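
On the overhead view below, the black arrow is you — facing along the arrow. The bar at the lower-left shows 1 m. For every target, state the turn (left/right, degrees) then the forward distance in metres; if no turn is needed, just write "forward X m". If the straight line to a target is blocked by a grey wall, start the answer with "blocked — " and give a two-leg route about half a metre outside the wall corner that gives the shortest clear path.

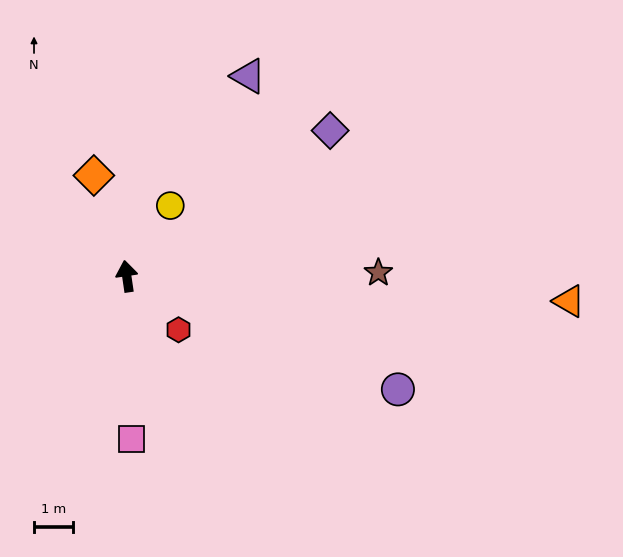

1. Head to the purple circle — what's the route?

turn right 121°, forward 7.5 m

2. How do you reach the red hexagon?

turn right 144°, forward 1.9 m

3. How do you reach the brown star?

turn right 98°, forward 6.4 m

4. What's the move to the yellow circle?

turn right 40°, forward 2.1 m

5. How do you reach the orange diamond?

turn left 10°, forward 2.7 m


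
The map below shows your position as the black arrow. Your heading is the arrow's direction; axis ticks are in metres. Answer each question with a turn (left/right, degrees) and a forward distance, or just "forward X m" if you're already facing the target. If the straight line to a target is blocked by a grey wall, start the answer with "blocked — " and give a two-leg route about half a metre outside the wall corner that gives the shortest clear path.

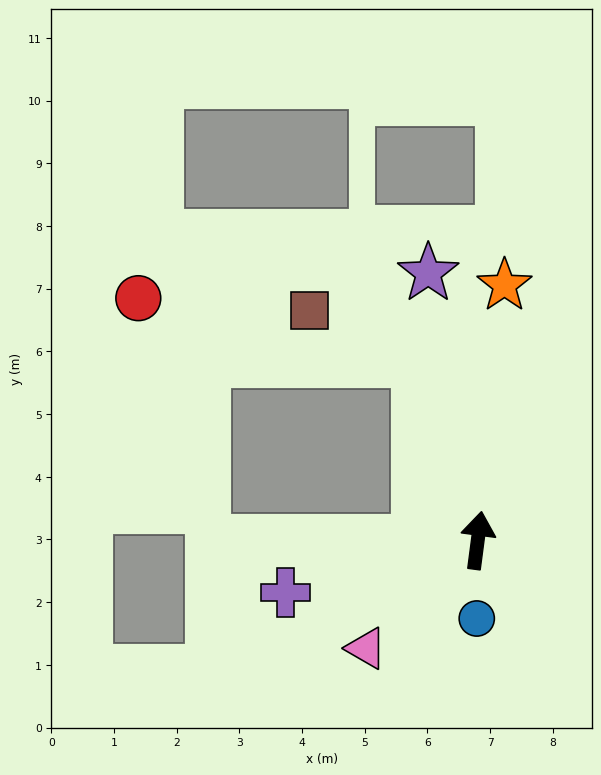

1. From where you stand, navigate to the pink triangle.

turn left 142°, forward 2.5 m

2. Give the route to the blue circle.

turn right 173°, forward 1.2 m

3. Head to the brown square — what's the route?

blocked — turn left 26°, forward 3.0 m, then turn left 47°, forward 1.9 m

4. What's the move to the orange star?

forward 4.1 m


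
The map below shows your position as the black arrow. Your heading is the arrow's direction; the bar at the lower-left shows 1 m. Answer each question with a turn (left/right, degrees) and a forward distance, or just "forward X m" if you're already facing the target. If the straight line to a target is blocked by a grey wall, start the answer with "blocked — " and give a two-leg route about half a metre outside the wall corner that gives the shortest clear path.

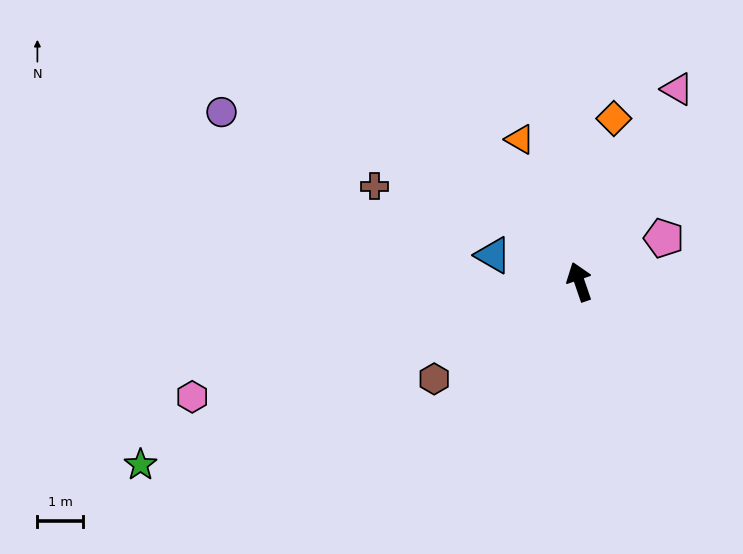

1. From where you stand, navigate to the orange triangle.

turn left 4°, forward 3.4 m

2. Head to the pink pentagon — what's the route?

turn right 82°, forward 2.1 m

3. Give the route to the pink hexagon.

turn left 88°, forward 8.9 m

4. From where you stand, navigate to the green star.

turn left 94°, forward 10.5 m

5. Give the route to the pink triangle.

turn right 46°, forward 4.8 m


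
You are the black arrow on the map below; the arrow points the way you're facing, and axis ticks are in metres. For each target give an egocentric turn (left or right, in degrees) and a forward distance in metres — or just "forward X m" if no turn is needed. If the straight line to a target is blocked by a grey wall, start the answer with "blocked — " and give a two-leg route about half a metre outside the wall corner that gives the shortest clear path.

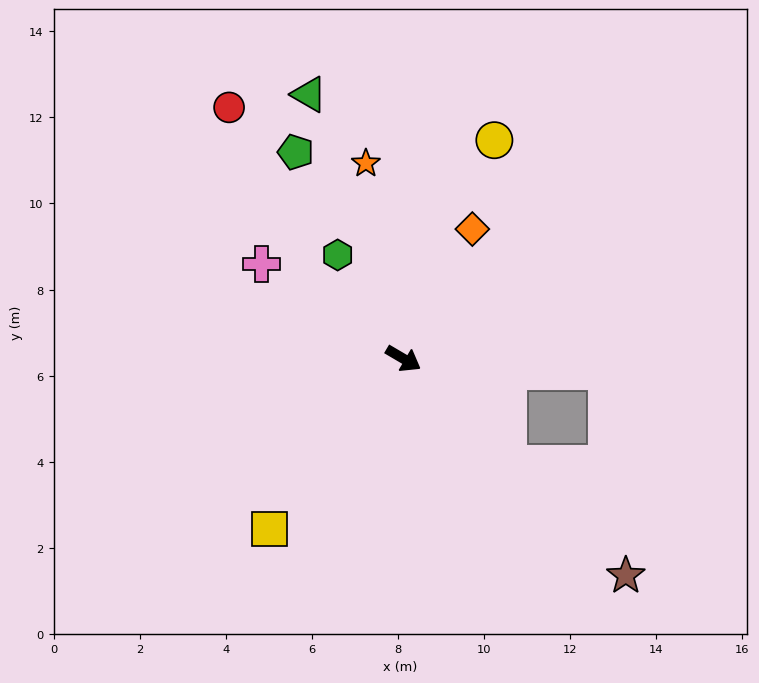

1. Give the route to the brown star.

turn right 14°, forward 7.2 m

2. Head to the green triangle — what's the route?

turn left 140°, forward 6.5 m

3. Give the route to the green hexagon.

turn left 153°, forward 2.9 m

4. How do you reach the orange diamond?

turn left 92°, forward 3.4 m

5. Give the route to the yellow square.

turn right 98°, forward 5.0 m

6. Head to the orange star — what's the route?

turn left 131°, forward 4.6 m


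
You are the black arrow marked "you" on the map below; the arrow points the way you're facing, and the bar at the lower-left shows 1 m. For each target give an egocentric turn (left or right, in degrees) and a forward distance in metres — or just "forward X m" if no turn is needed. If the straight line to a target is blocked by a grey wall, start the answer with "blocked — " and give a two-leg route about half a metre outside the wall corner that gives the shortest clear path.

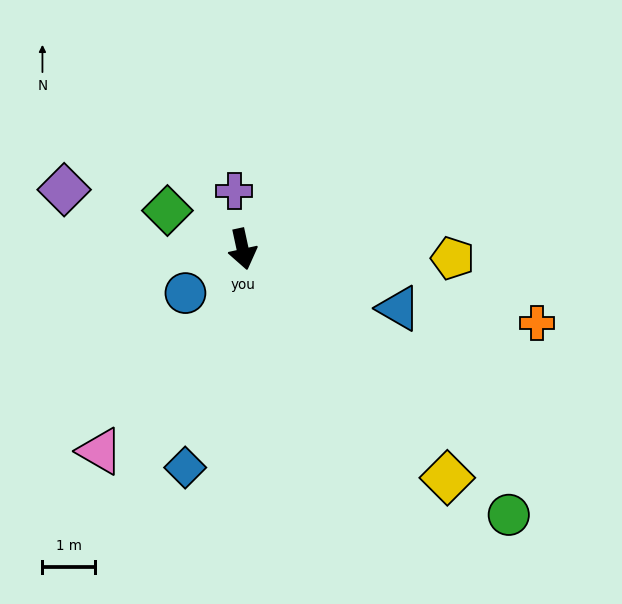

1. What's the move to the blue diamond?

turn right 27°, forward 4.3 m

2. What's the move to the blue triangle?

turn left 57°, forward 3.2 m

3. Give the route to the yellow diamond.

turn left 30°, forward 5.8 m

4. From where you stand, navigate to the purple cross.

turn left 176°, forward 1.1 m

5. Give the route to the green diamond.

turn right 129°, forward 1.6 m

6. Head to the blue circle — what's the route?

turn right 65°, forward 1.4 m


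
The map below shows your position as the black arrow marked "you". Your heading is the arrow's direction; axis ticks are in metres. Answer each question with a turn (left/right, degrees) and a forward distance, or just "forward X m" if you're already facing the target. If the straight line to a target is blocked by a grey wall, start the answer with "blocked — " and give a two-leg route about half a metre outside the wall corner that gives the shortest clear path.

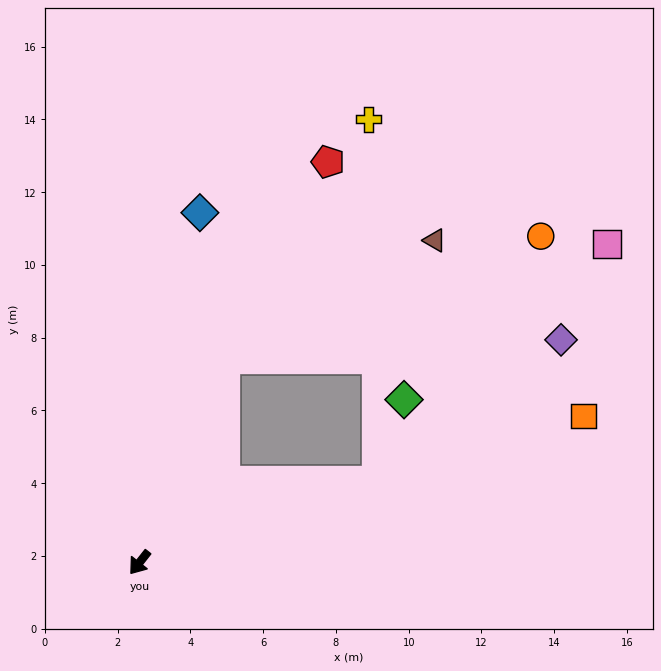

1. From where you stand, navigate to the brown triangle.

blocked — turn right 164°, forward 6.1 m, then turn right 38°, forward 6.6 m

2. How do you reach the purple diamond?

blocked — turn left 147°, forward 6.9 m, then turn left 19°, forward 6.4 m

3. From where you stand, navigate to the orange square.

turn left 146°, forward 12.9 m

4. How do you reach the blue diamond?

turn right 152°, forward 9.8 m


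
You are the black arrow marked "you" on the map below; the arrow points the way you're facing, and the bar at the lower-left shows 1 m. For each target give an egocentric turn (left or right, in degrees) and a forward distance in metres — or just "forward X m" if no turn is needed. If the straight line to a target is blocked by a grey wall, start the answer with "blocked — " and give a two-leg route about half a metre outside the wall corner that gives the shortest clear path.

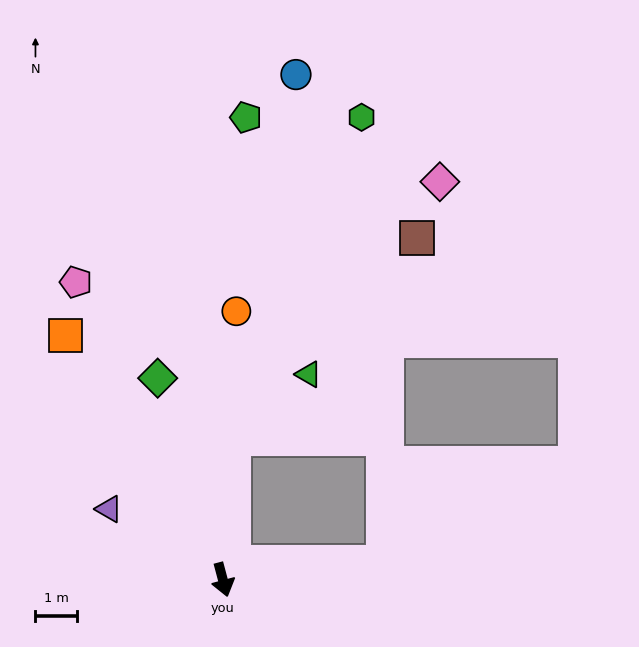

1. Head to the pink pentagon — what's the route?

turn right 169°, forward 7.9 m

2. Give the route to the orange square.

turn right 162°, forward 6.9 m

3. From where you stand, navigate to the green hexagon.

blocked — turn left 161°, forward 3.4 m, then turn right 18°, forward 8.2 m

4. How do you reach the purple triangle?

turn right 137°, forward 3.2 m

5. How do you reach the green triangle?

blocked — turn left 161°, forward 3.4 m, then turn right 45°, forward 2.4 m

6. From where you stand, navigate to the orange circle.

turn left 162°, forward 6.4 m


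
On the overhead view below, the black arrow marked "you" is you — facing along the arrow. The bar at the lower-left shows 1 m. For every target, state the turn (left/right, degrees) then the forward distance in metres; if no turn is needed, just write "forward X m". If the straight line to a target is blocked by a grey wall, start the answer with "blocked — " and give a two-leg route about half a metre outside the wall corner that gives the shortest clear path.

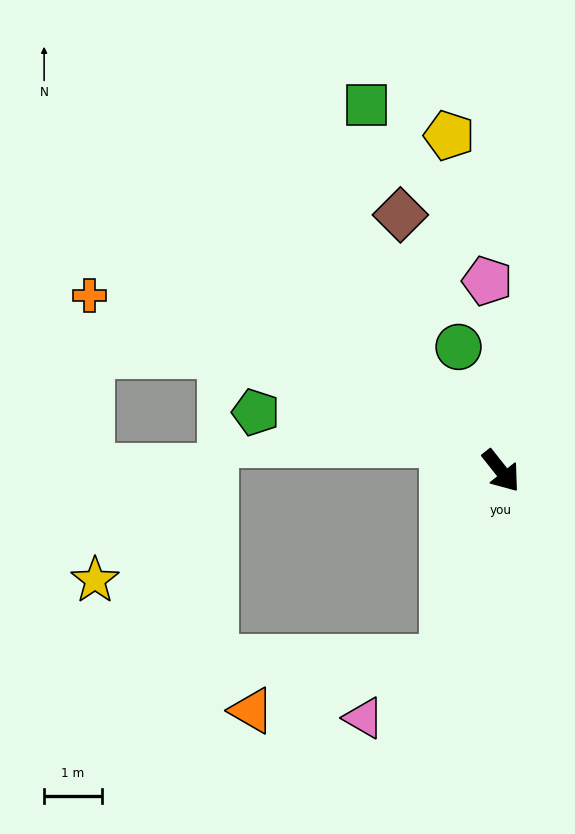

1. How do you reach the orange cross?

turn right 151°, forward 7.8 m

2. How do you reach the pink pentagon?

turn left 146°, forward 3.3 m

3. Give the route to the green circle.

turn left 161°, forward 2.3 m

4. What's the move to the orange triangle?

blocked — turn right 55°, forward 3.4 m, then turn right 58°, forward 3.5 m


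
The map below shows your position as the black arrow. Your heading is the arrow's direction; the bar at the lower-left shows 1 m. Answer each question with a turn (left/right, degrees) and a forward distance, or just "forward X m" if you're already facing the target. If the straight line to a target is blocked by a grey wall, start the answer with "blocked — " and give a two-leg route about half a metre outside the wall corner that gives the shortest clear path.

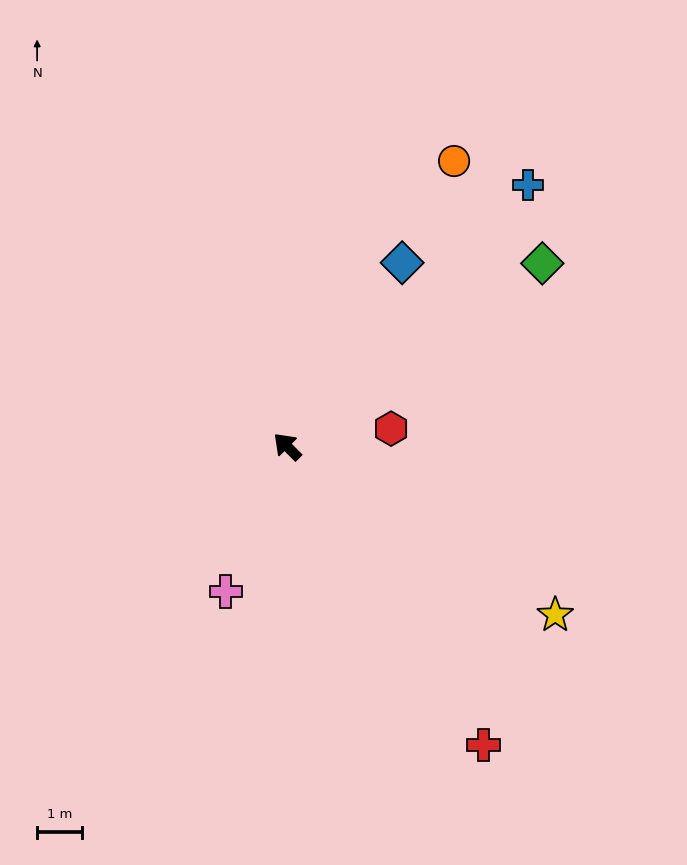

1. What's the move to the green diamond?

turn right 99°, forward 7.1 m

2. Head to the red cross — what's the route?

turn left 168°, forward 8.0 m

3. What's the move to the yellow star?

turn right 167°, forward 7.1 m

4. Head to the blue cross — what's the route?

turn right 88°, forward 8.0 m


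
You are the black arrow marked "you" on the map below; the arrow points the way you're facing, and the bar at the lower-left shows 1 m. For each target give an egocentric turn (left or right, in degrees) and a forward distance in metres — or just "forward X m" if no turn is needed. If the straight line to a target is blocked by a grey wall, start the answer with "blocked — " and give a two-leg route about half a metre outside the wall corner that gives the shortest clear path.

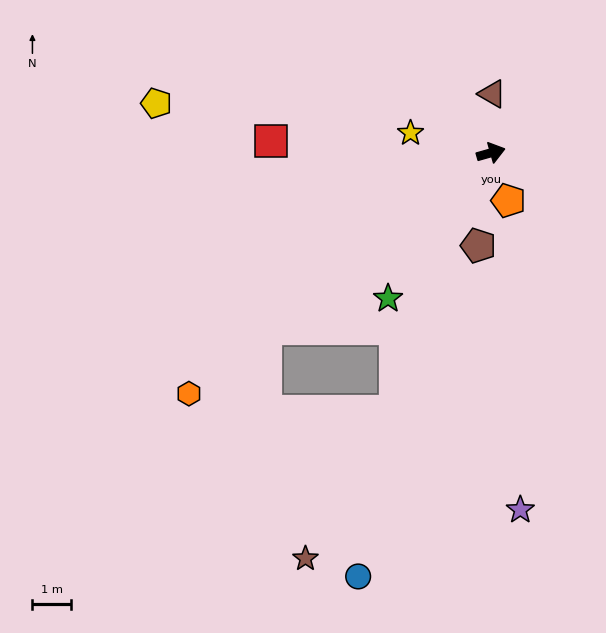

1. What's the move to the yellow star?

turn left 150°, forward 2.1 m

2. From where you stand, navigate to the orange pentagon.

turn right 86°, forward 1.3 m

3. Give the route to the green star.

turn right 141°, forward 4.6 m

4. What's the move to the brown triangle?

turn left 73°, forward 1.5 m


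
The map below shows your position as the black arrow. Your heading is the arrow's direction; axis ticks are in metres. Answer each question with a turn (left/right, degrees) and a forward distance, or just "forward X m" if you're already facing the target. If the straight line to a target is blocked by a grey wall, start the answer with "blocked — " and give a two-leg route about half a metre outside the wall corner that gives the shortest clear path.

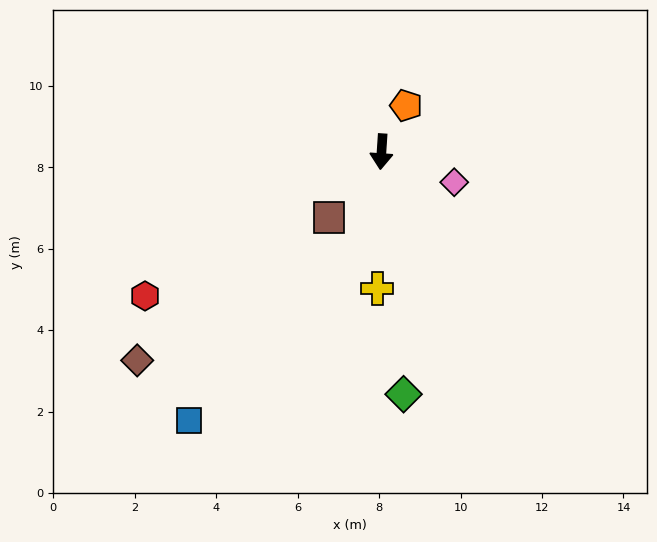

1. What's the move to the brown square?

turn right 35°, forward 2.1 m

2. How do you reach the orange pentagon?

turn left 156°, forward 1.3 m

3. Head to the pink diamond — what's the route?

turn left 71°, forward 1.9 m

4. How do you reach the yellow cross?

forward 3.4 m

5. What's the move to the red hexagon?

turn right 55°, forward 6.8 m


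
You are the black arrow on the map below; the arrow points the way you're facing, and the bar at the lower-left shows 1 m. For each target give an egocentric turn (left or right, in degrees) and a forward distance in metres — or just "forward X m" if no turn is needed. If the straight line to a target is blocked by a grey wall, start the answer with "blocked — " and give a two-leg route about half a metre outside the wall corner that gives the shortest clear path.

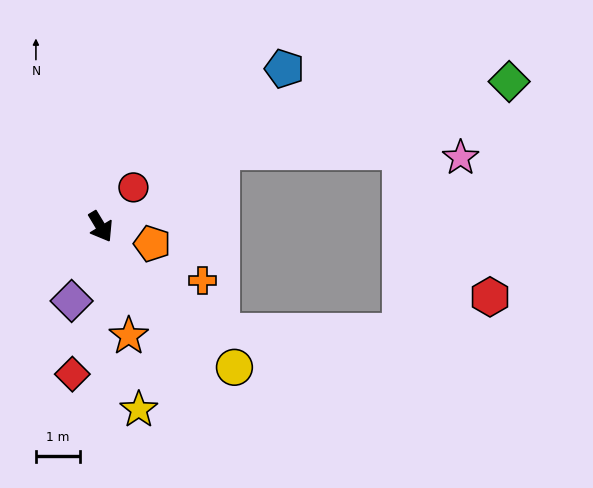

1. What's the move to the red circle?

turn left 109°, forward 1.2 m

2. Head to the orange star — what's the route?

turn right 17°, forward 2.6 m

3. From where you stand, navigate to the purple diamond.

turn right 52°, forward 1.8 m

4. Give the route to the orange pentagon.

turn left 41°, forward 1.2 m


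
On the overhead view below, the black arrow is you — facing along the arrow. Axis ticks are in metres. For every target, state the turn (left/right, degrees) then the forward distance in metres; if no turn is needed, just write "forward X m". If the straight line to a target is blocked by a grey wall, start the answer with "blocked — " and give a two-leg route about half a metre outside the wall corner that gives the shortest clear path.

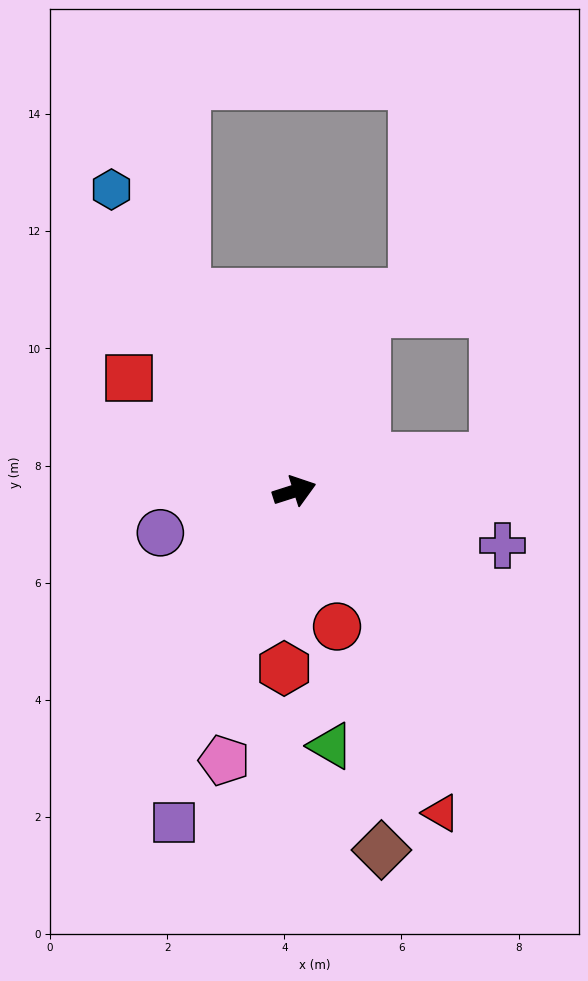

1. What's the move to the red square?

turn left 128°, forward 3.4 m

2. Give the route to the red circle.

turn right 90°, forward 2.4 m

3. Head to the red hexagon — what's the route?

turn right 111°, forward 3.0 m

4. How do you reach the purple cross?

turn right 33°, forward 3.7 m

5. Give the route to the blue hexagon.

turn left 104°, forward 6.0 m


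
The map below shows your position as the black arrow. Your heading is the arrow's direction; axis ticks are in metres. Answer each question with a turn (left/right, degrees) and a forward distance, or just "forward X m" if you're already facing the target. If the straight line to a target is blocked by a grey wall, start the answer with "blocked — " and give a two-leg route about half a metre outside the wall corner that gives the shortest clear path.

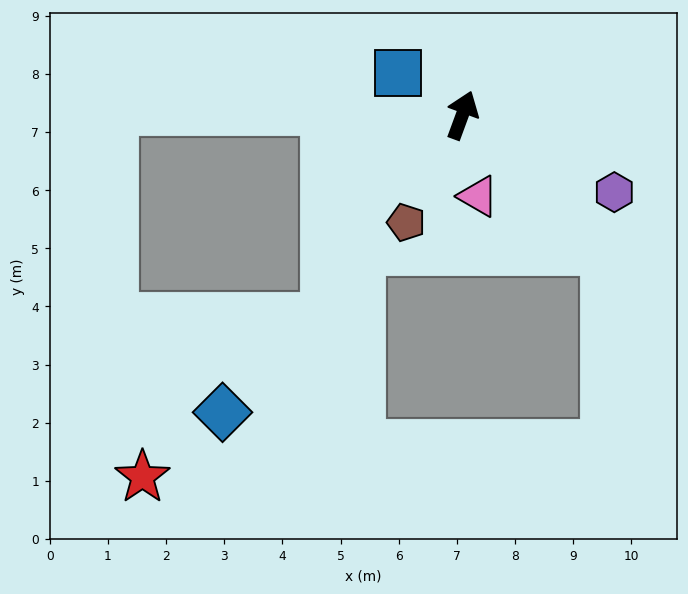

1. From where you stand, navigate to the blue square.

turn left 77°, forward 1.3 m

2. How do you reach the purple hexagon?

turn right 97°, forward 2.9 m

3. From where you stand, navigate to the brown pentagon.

turn left 173°, forward 2.1 m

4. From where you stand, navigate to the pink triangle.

turn right 149°, forward 1.4 m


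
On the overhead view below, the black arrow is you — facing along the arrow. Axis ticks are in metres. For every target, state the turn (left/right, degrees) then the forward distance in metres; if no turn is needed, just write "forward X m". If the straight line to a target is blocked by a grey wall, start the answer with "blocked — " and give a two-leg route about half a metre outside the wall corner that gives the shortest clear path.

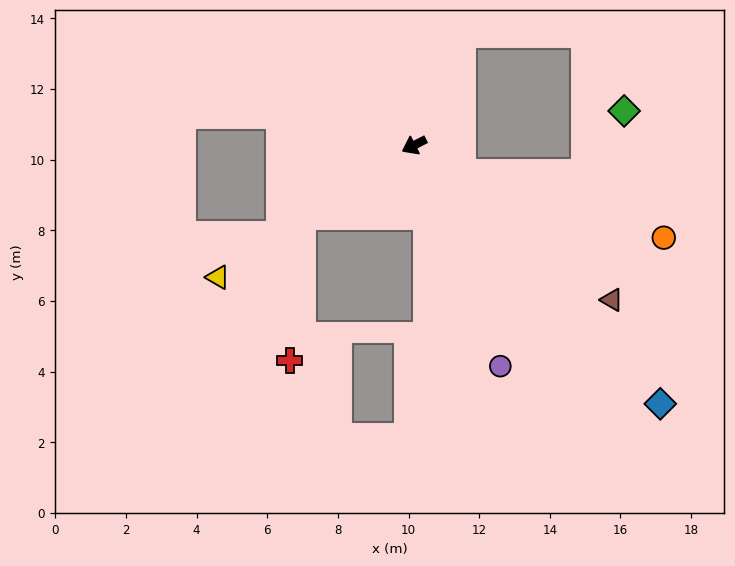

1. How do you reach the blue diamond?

turn left 107°, forward 10.1 m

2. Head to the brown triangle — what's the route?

turn left 115°, forward 7.1 m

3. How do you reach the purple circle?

turn left 84°, forward 6.7 m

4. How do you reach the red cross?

blocked — turn left 5°, forward 3.8 m, then turn left 53°, forward 4.1 m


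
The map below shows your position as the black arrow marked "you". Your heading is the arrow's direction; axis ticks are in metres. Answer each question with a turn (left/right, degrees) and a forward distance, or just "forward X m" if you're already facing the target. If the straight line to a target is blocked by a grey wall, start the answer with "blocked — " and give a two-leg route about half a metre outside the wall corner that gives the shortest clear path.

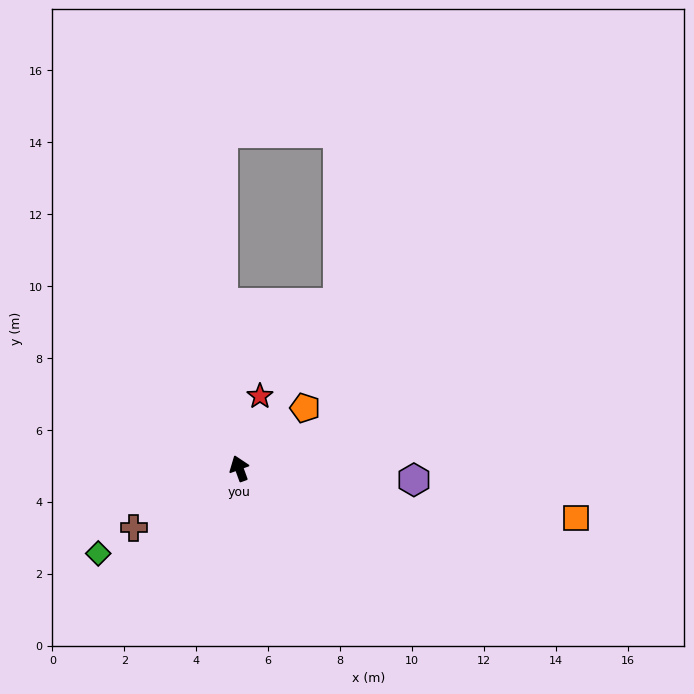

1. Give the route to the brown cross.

turn left 99°, forward 3.4 m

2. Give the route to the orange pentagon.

turn right 67°, forward 2.5 m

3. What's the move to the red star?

turn right 36°, forward 2.1 m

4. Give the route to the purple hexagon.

turn right 114°, forward 4.9 m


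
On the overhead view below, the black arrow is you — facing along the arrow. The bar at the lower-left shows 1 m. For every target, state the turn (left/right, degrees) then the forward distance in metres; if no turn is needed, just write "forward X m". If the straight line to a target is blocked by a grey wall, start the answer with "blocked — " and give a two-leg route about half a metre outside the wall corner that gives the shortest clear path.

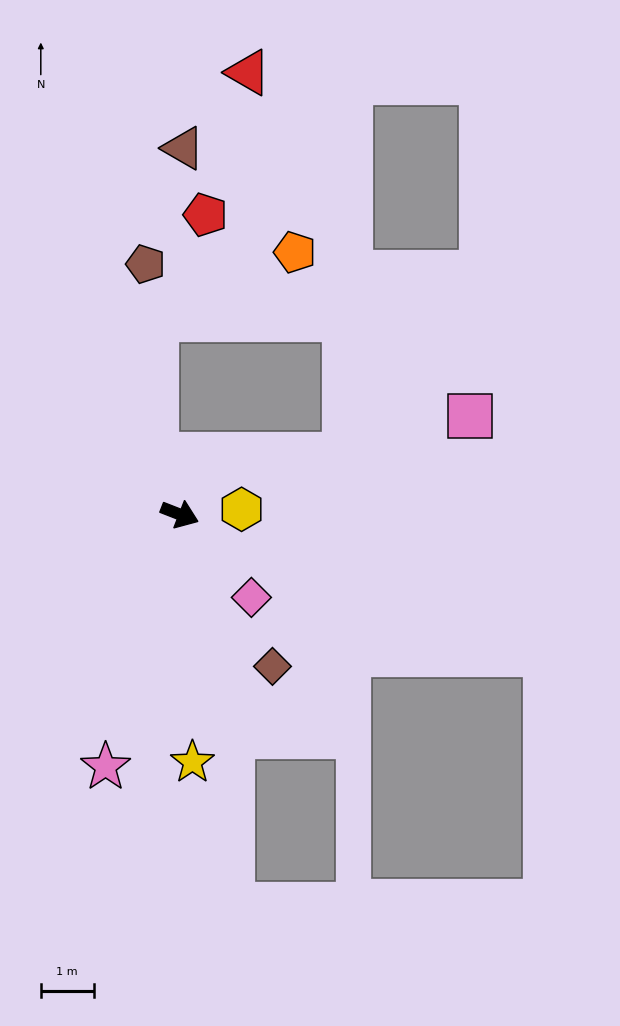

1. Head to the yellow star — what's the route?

turn right 66°, forward 4.7 m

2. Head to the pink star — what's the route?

turn right 85°, forward 5.0 m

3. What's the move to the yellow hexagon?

turn left 26°, forward 1.2 m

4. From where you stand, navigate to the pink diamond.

turn right 28°, forward 2.1 m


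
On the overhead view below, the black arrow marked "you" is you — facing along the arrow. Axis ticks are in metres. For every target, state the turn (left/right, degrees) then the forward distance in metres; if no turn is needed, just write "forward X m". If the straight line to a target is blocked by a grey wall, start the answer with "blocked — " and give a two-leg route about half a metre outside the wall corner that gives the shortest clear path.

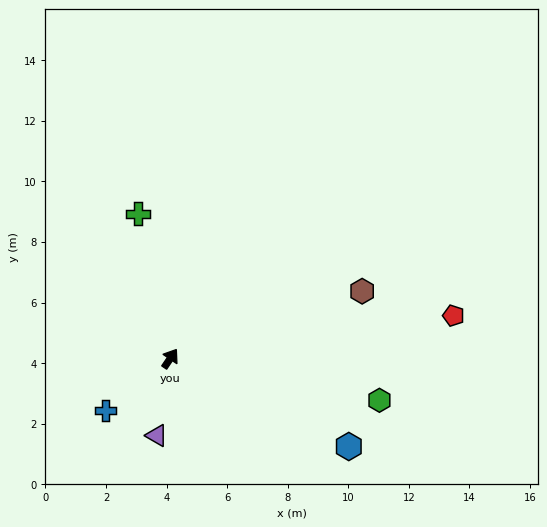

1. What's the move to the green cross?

turn left 47°, forward 4.9 m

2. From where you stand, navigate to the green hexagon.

turn right 67°, forward 7.0 m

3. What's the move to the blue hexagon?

turn right 82°, forward 6.6 m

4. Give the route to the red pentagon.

turn right 47°, forward 9.5 m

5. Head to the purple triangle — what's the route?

turn right 156°, forward 2.6 m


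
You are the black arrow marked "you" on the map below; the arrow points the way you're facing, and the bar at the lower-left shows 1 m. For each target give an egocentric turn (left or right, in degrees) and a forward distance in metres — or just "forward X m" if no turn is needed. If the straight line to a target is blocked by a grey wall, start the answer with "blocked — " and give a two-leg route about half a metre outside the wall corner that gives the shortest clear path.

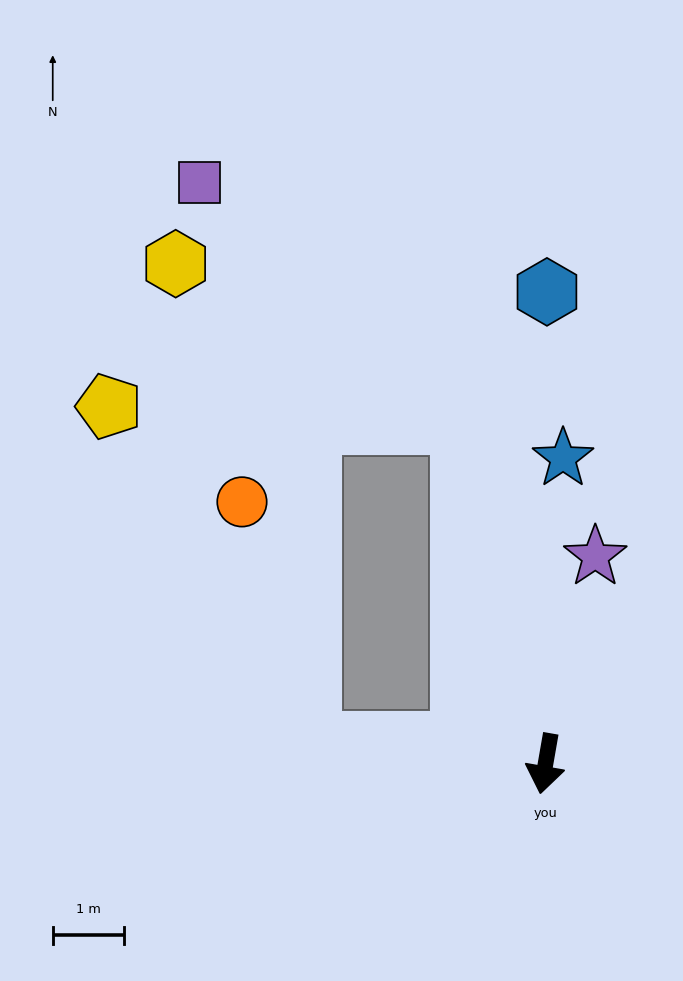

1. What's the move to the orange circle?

blocked — turn right 85°, forward 3.3 m, then turn right 69°, forward 3.5 m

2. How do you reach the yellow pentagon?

blocked — turn right 85°, forward 3.3 m, then turn right 54°, forward 5.5 m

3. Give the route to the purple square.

blocked — turn right 156°, forward 4.9 m, then turn left 33°, forward 5.0 m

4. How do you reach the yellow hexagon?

blocked — turn right 156°, forward 4.9 m, then turn left 47°, forward 4.6 m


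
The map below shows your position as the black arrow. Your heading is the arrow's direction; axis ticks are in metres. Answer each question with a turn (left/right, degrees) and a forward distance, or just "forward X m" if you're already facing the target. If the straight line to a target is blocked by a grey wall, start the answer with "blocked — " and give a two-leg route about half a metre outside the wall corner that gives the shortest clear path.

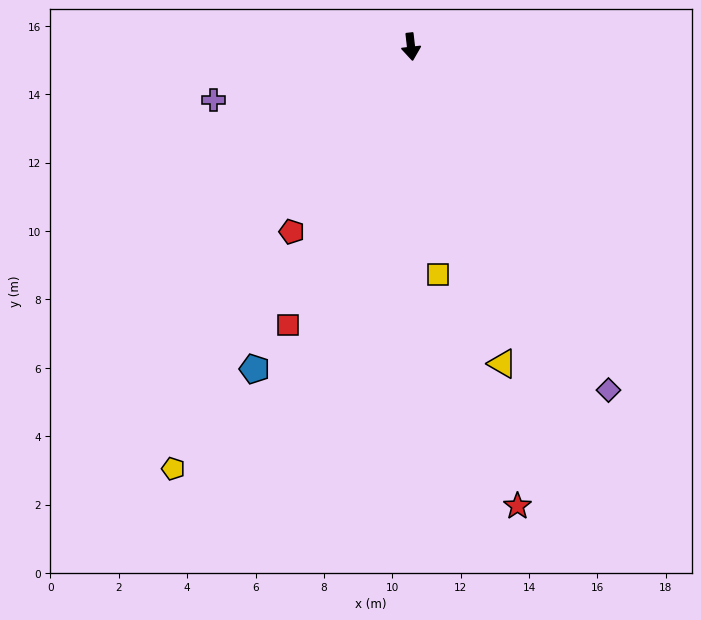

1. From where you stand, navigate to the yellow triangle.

turn left 10°, forward 9.6 m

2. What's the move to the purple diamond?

turn left 23°, forward 11.6 m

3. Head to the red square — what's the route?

turn right 30°, forward 8.9 m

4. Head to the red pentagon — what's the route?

turn right 39°, forward 6.4 m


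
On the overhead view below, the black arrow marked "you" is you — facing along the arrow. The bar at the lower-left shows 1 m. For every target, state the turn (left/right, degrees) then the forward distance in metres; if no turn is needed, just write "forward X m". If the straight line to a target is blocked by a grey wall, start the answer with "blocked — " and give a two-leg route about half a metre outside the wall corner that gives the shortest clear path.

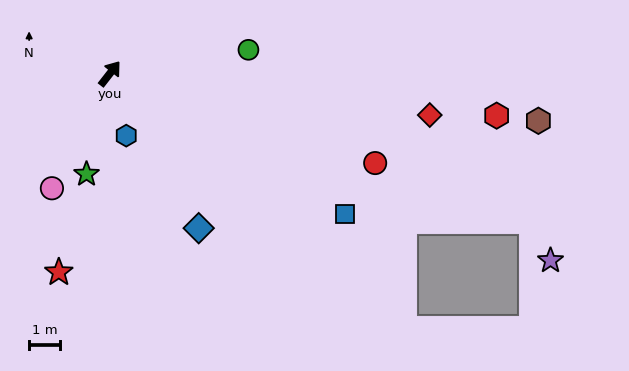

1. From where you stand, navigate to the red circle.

turn right 71°, forward 9.1 m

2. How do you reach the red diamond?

turn right 59°, forward 10.5 m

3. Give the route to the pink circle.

turn right 169°, forward 4.2 m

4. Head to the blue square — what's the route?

turn right 83°, forward 8.9 m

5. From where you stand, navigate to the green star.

turn right 155°, forward 3.3 m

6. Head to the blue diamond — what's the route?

turn right 112°, forward 5.8 m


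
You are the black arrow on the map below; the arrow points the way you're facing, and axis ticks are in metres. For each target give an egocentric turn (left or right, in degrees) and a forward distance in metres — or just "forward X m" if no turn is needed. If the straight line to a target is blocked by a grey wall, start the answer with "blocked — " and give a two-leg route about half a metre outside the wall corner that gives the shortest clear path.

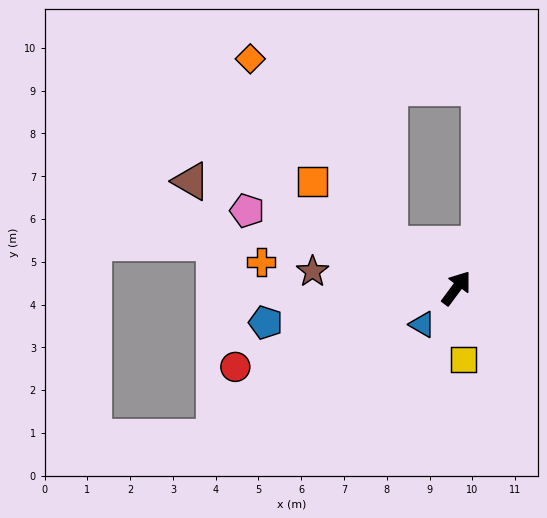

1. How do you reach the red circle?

turn left 146°, forward 5.5 m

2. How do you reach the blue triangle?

turn left 173°, forward 1.2 m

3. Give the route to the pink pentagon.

turn left 106°, forward 5.2 m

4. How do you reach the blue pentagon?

turn left 137°, forward 4.5 m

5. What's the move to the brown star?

turn left 120°, forward 3.4 m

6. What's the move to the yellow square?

turn right 138°, forward 1.7 m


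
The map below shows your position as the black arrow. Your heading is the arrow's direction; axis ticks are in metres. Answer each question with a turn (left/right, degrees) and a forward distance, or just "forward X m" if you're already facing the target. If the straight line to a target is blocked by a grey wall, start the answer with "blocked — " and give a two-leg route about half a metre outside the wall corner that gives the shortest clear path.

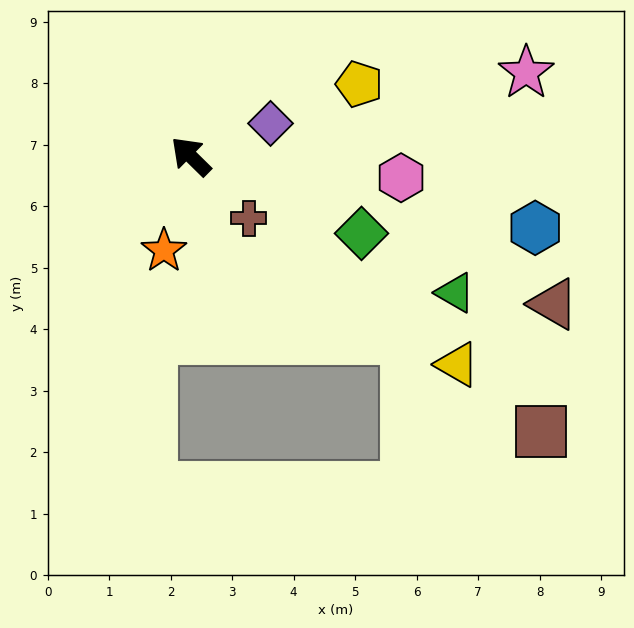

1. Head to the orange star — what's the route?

turn left 119°, forward 1.6 m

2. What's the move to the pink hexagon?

turn right 141°, forward 3.4 m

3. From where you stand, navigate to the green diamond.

turn right 160°, forward 3.0 m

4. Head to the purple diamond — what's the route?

turn right 113°, forward 1.4 m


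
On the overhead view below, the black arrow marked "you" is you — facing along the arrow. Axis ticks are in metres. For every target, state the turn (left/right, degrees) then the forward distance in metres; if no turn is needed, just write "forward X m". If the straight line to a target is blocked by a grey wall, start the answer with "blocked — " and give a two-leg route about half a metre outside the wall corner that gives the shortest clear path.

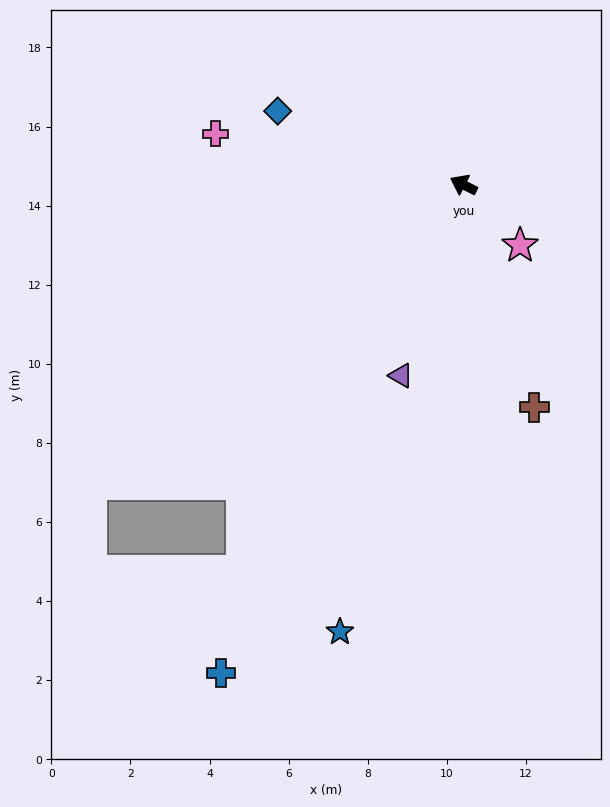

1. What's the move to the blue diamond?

turn left 5°, forward 5.1 m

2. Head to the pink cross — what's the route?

turn left 15°, forward 6.4 m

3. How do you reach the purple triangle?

turn left 99°, forward 5.1 m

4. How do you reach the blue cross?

turn left 90°, forward 13.8 m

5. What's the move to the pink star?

turn left 160°, forward 2.1 m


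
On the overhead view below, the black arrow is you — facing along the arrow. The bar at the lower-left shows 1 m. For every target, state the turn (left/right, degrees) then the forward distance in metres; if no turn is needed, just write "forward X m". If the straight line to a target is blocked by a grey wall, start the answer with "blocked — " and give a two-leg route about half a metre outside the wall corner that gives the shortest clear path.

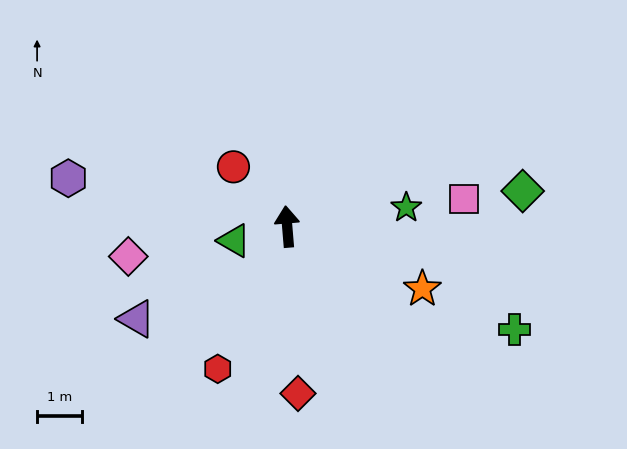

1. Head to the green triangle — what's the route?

turn left 100°, forward 1.2 m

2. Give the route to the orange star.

turn right 119°, forward 3.4 m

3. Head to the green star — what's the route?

turn right 86°, forward 2.7 m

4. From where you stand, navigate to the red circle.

turn left 37°, forward 1.8 m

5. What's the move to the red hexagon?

turn left 149°, forward 3.6 m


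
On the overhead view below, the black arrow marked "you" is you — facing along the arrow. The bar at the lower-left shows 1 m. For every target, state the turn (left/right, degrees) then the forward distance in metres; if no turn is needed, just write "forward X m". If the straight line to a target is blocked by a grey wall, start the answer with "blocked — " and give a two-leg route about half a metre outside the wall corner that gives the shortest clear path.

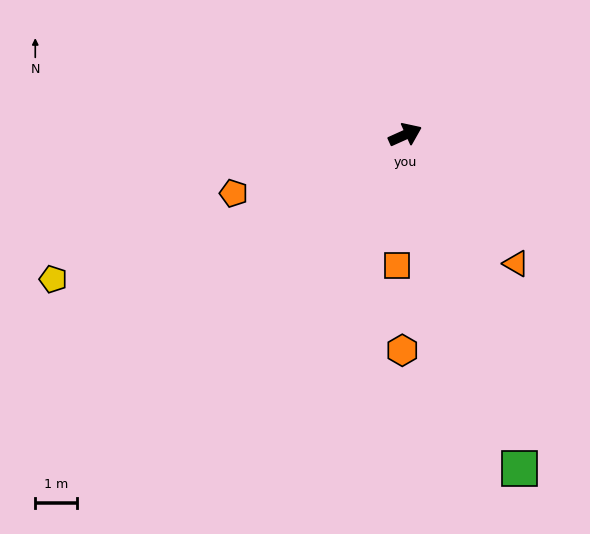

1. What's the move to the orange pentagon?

turn left 175°, forward 4.3 m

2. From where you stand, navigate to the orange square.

turn right 118°, forward 3.1 m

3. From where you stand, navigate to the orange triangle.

turn right 74°, forward 4.1 m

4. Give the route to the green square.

turn right 95°, forward 8.4 m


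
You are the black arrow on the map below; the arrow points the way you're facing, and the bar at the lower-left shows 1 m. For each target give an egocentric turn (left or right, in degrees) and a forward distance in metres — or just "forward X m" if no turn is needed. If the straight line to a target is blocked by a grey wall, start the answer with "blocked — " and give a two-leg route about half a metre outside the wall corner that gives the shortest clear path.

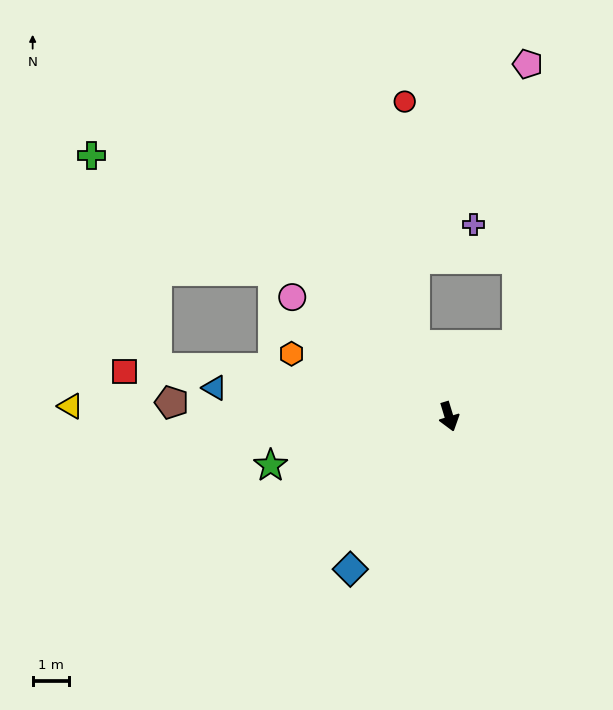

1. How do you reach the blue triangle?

turn right 114°, forward 6.5 m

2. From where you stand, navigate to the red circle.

blocked — turn right 171°, forward 2.2 m, then turn right 24°, forward 6.7 m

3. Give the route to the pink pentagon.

blocked — turn left 119°, forward 2.7 m, then turn left 42°, forward 7.7 m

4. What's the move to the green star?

turn right 92°, forward 5.1 m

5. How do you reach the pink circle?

turn right 144°, forward 5.4 m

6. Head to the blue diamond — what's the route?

turn right 50°, forward 5.0 m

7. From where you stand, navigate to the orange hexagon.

turn right 129°, forward 4.6 m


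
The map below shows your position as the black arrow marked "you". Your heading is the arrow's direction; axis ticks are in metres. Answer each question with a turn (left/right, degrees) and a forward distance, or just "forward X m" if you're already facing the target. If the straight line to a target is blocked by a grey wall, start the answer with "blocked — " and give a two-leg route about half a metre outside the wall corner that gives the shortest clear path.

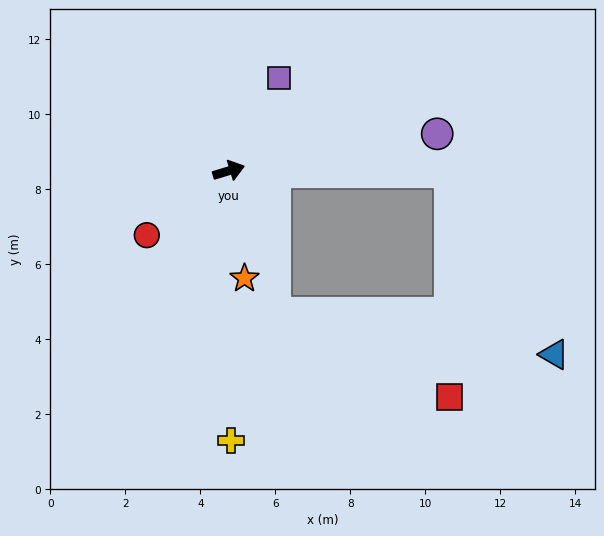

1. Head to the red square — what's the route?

blocked — turn right 17°, forward 5.9 m, then turn right 90°, forward 6.0 m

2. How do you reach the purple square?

turn left 45°, forward 2.8 m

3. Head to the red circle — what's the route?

turn right 159°, forward 2.8 m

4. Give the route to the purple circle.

turn right 7°, forward 5.6 m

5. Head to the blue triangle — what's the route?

blocked — turn right 17°, forward 5.9 m, then turn right 60°, forward 5.6 m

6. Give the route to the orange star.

turn right 98°, forward 2.9 m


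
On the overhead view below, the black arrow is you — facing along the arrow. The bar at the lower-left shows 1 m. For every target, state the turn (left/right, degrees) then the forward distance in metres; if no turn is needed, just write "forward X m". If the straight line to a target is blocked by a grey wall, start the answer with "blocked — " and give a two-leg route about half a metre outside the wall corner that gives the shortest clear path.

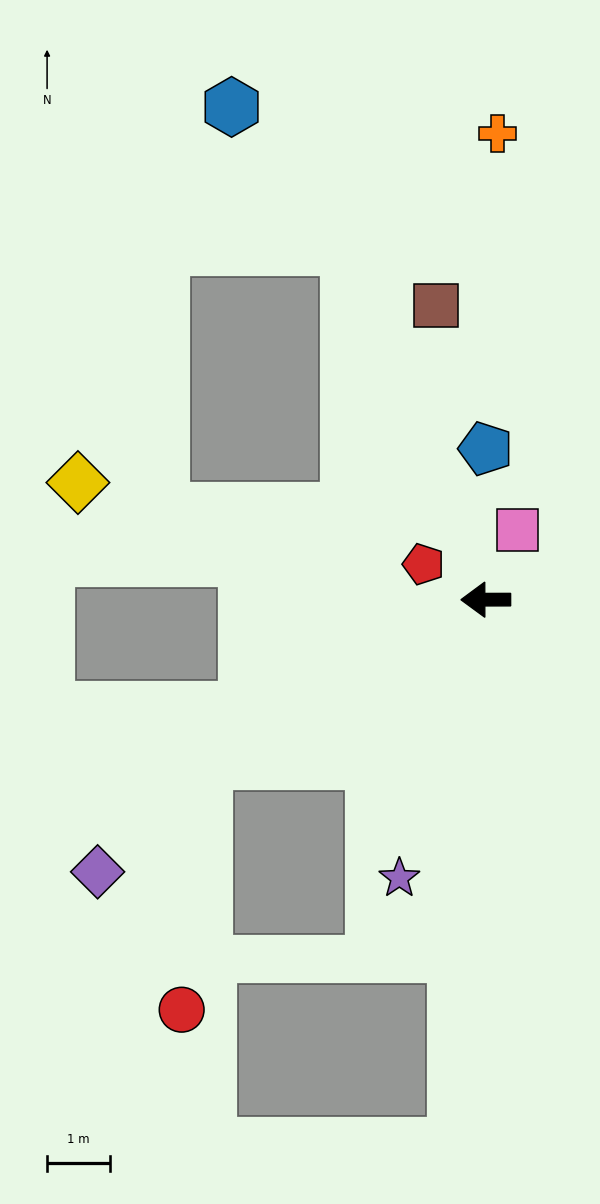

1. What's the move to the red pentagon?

turn right 30°, forward 1.1 m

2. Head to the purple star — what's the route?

turn left 73°, forward 4.6 m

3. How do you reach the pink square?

turn right 115°, forward 1.2 m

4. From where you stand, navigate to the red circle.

blocked — turn left 30°, forward 5.1 m, then turn left 54°, forward 3.9 m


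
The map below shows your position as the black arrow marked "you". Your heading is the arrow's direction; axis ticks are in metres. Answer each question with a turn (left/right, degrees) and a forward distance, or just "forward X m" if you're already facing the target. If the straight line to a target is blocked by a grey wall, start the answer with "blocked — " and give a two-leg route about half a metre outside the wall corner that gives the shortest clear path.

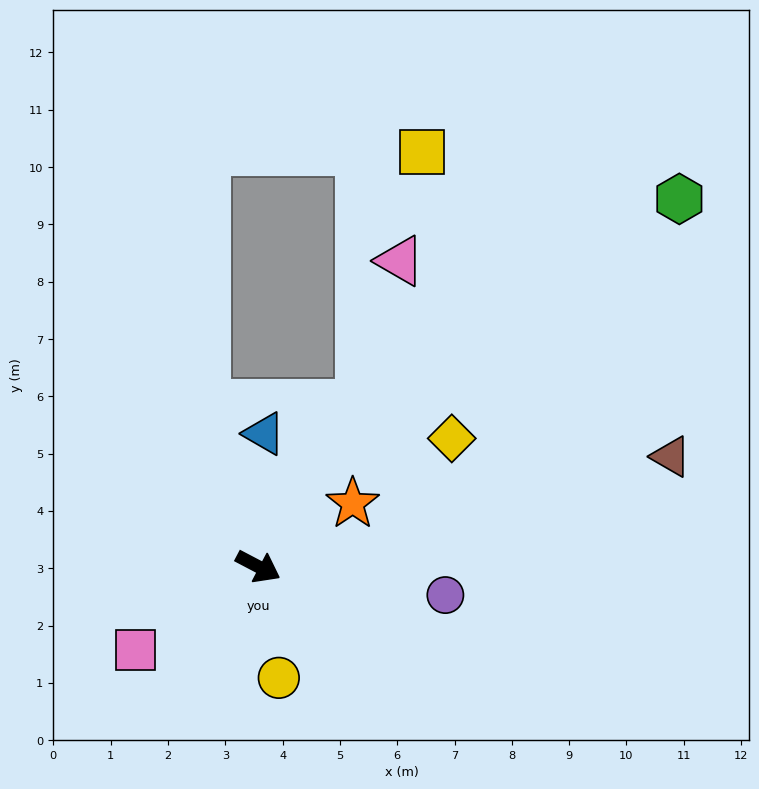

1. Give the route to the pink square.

turn right 118°, forward 2.6 m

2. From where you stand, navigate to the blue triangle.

turn left 115°, forward 2.3 m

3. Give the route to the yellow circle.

turn right 52°, forward 2.0 m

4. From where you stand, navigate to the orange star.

turn left 61°, forward 2.0 m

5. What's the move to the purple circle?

turn left 19°, forward 3.3 m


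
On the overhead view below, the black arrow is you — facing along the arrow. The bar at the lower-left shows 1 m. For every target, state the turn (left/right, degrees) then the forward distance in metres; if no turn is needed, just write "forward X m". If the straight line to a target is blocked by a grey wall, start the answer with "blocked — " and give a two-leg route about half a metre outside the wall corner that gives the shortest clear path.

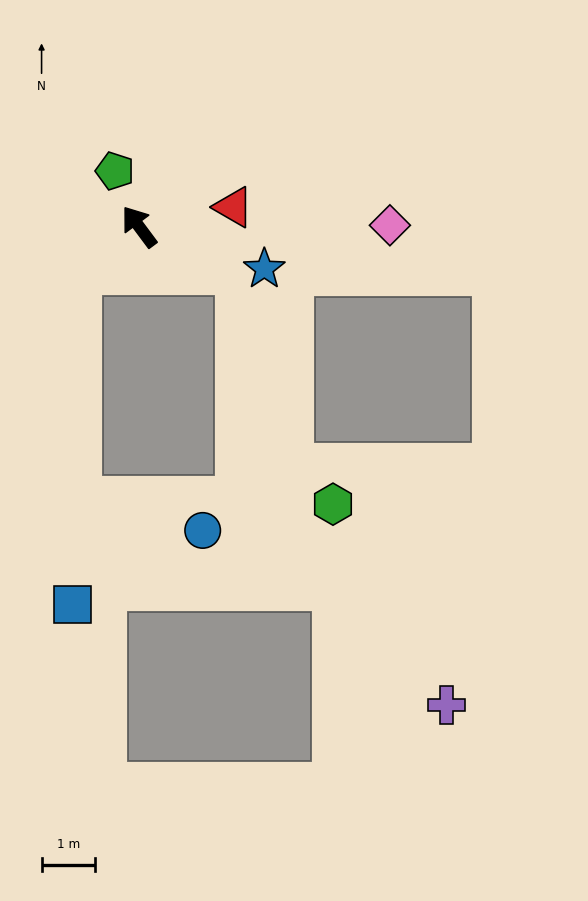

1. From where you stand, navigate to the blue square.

blocked — turn left 91°, forward 1.4 m, then turn left 51°, forward 6.2 m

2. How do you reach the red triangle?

turn right 115°, forward 1.8 m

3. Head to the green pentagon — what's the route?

turn right 13°, forward 1.1 m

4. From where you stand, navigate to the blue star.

turn right 145°, forward 2.5 m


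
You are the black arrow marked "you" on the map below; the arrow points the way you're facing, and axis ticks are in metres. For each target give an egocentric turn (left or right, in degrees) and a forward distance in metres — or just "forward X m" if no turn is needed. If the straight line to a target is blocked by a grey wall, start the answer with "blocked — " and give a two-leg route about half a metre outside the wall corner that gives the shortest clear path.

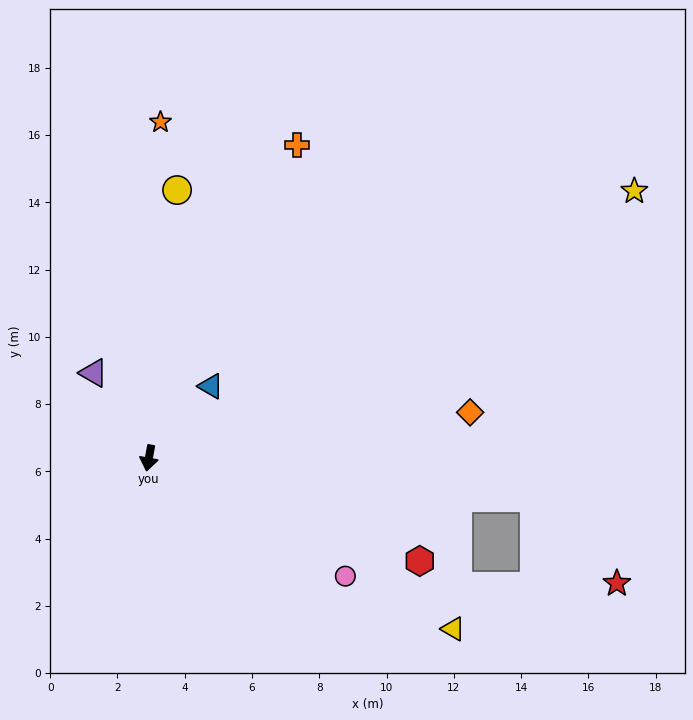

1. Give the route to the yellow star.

turn left 129°, forward 16.5 m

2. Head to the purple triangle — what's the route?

turn right 137°, forward 3.0 m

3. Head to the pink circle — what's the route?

turn left 69°, forward 6.8 m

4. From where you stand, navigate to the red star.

blocked — turn left 94°, forward 11.5 m, then turn right 40°, forward 3.5 m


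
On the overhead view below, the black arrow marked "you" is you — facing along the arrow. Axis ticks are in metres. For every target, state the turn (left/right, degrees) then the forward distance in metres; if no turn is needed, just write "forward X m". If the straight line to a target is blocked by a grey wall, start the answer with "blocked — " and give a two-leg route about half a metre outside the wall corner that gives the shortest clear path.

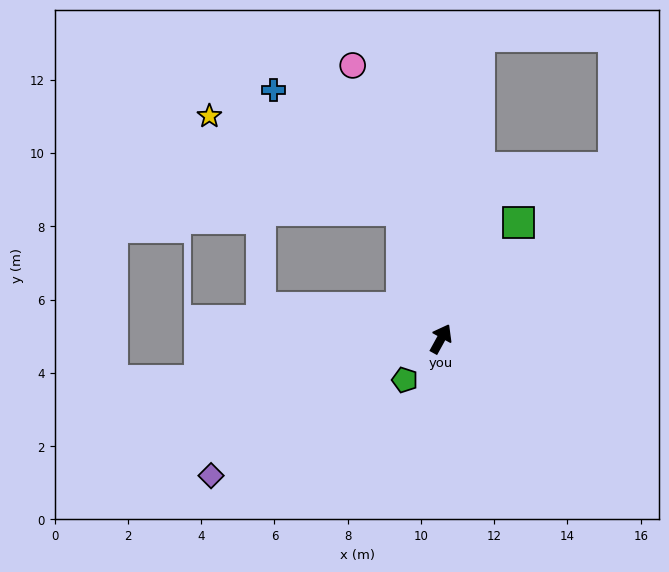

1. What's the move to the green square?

turn right 5°, forward 3.8 m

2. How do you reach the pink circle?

turn left 47°, forward 7.8 m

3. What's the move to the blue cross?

blocked — turn left 46°, forward 3.7 m, then turn left 29°, forward 4.8 m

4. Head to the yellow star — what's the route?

blocked — turn left 46°, forward 3.7 m, then turn left 47°, forward 5.9 m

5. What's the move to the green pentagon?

turn left 167°, forward 1.5 m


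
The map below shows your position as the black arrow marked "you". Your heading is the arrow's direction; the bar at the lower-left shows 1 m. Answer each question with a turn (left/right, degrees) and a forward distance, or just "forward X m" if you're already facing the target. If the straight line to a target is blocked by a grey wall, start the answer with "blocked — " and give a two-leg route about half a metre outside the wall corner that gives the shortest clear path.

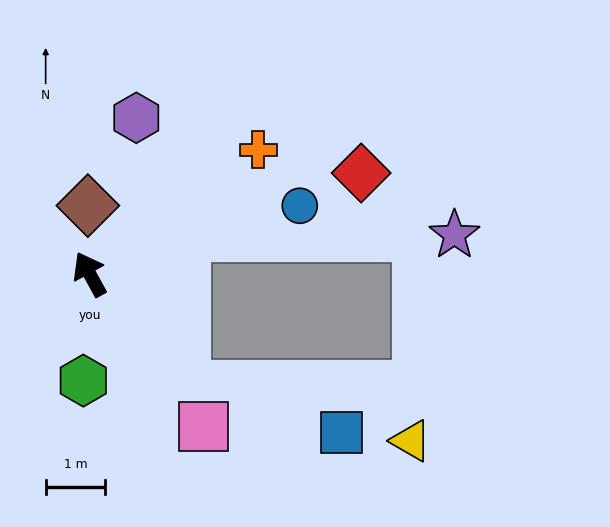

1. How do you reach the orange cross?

turn right 82°, forward 3.5 m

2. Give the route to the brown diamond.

turn right 27°, forward 1.1 m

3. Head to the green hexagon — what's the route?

turn left 148°, forward 1.8 m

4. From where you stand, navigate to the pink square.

turn right 172°, forward 3.2 m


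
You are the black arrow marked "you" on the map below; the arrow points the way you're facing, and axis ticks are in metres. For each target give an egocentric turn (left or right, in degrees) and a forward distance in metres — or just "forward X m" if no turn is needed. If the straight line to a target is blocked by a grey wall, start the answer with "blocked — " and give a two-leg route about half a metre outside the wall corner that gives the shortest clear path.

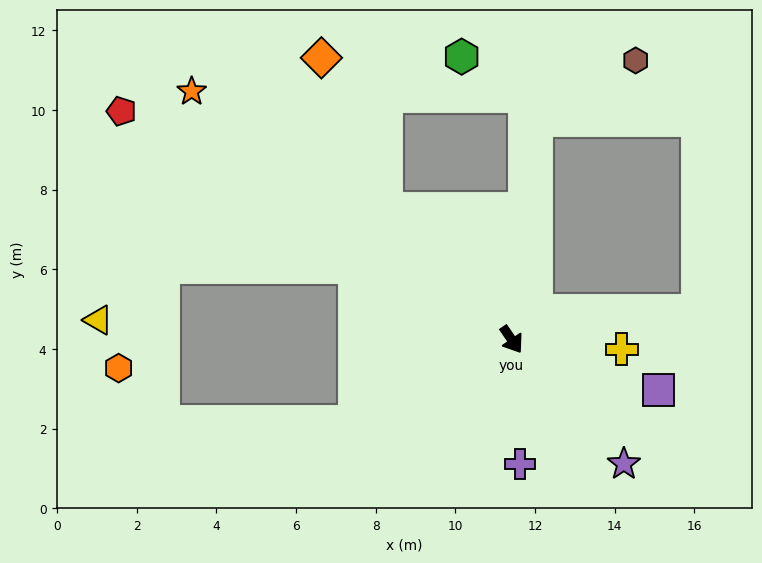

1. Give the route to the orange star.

turn right 162°, forward 10.2 m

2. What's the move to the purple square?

turn left 37°, forward 3.9 m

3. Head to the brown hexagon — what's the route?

blocked — turn left 139°, forward 5.6 m, then turn right 53°, forward 2.9 m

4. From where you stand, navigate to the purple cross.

turn right 30°, forward 3.1 m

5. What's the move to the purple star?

turn left 8°, forward 4.2 m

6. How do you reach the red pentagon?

turn right 155°, forward 11.4 m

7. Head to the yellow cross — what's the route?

turn left 51°, forward 2.8 m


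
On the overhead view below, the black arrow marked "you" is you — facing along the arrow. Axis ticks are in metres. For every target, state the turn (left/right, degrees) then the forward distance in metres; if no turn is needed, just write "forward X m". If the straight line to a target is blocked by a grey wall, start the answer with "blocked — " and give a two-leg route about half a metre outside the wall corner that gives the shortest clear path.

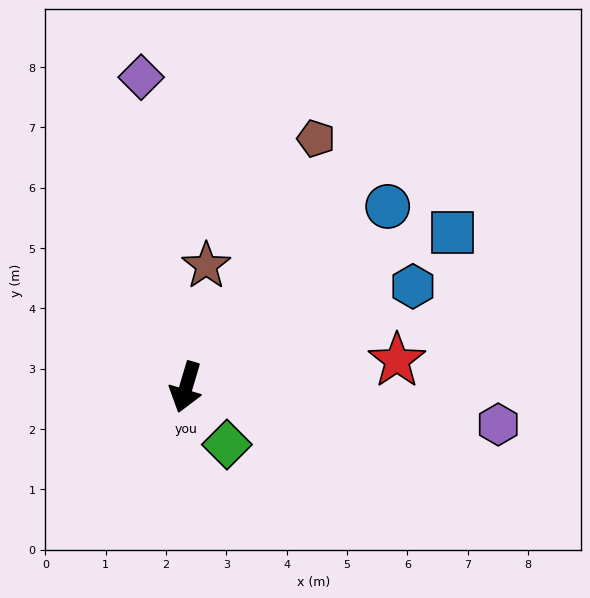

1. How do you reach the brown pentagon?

turn left 169°, forward 4.6 m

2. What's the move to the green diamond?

turn left 52°, forward 1.2 m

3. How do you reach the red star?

turn left 114°, forward 3.5 m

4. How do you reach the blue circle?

turn left 148°, forward 4.5 m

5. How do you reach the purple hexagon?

turn left 100°, forward 5.2 m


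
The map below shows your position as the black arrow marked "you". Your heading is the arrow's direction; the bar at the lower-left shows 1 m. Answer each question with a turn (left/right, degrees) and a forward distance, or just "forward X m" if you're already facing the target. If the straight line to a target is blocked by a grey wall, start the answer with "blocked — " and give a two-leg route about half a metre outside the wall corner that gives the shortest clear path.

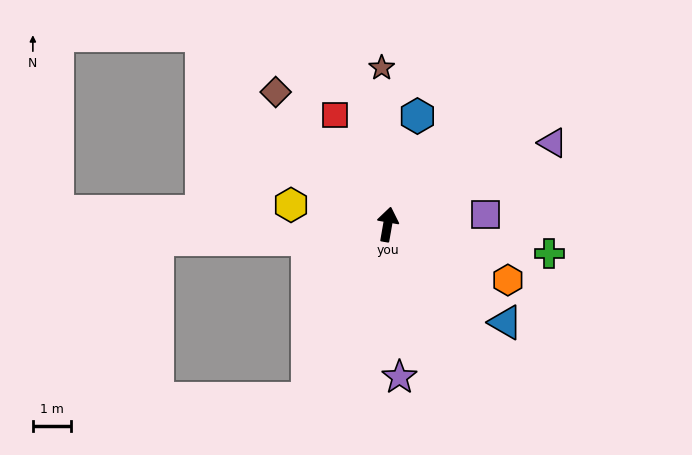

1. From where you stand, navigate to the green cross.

turn right 90°, forward 4.3 m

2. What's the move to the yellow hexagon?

turn left 89°, forward 2.6 m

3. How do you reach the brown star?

turn left 12°, forward 4.1 m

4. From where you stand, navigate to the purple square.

turn right 74°, forward 2.6 m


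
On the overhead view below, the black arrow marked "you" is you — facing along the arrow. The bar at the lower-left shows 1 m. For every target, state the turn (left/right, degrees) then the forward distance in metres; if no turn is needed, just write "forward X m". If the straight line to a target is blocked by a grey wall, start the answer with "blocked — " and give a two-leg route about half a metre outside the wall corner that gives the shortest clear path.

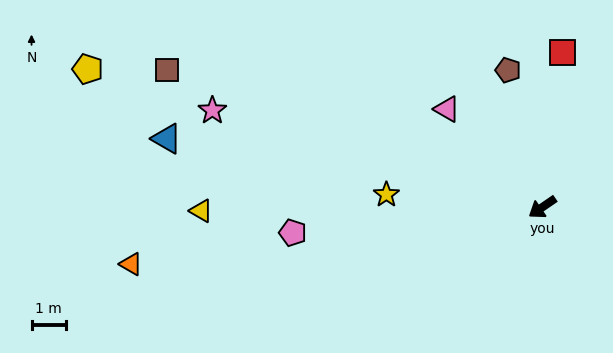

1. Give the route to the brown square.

turn right 55°, forward 11.7 m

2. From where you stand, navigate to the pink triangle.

turn right 80°, forward 4.0 m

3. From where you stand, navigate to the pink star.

turn right 51°, forward 10.1 m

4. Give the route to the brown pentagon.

turn right 110°, forward 4.1 m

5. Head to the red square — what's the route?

turn right 132°, forward 4.6 m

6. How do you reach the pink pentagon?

turn right 29°, forward 7.4 m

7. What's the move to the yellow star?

turn right 39°, forward 4.6 m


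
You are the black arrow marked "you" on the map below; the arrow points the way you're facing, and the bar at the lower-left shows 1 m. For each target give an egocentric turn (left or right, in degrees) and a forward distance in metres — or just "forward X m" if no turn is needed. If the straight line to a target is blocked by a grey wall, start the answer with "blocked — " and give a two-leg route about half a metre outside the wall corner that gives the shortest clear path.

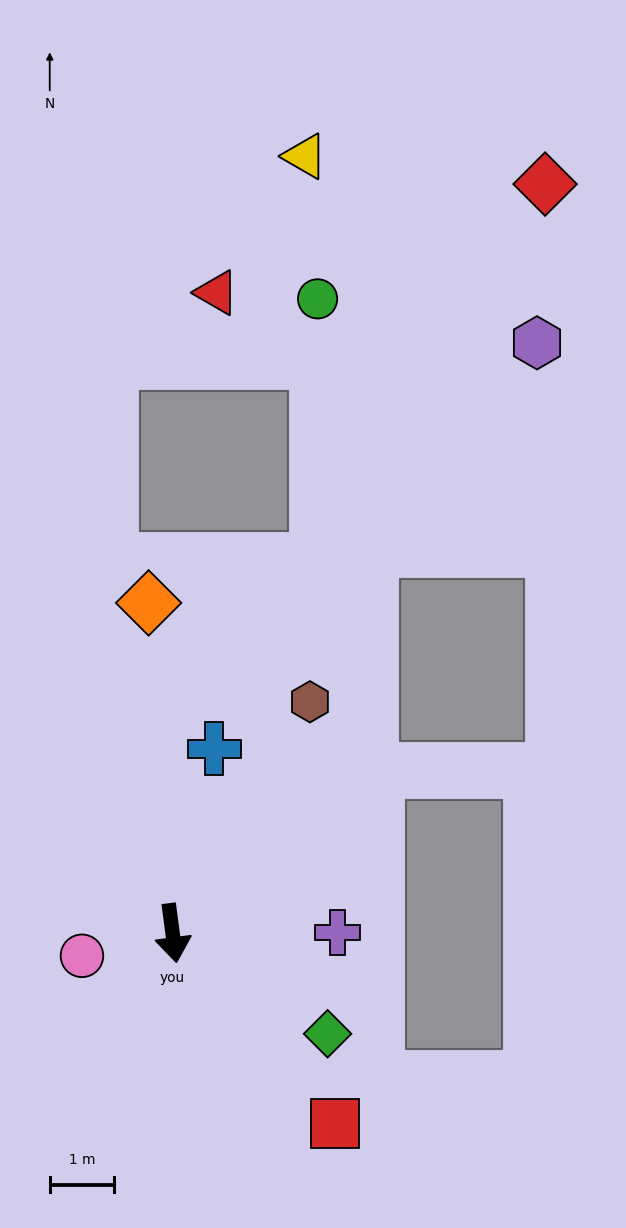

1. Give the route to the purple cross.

turn left 83°, forward 2.6 m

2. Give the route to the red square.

turn left 33°, forward 3.9 m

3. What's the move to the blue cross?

turn left 160°, forward 2.9 m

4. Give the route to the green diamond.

turn left 49°, forward 2.9 m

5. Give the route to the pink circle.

turn right 83°, forward 1.4 m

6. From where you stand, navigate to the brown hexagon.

turn left 142°, forward 4.2 m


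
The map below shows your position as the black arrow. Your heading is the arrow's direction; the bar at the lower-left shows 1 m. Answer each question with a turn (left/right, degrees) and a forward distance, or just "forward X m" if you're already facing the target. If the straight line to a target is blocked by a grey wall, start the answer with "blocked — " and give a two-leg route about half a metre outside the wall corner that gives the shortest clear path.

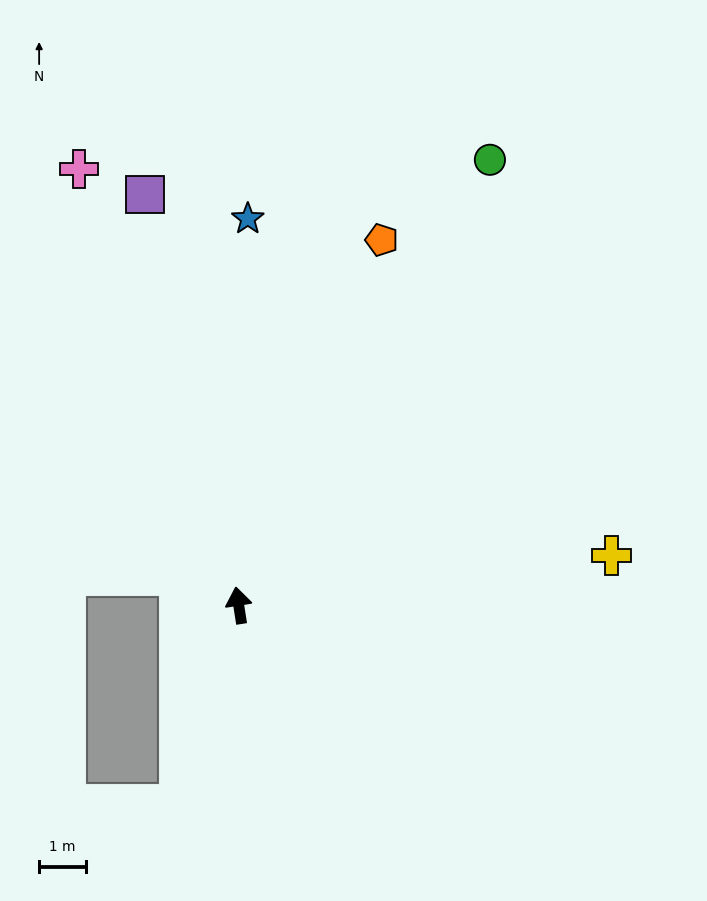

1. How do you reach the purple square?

turn left 4°, forward 9.0 m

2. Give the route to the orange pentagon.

turn right 30°, forward 8.3 m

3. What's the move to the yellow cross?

turn right 91°, forward 8.0 m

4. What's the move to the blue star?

turn right 10°, forward 8.2 m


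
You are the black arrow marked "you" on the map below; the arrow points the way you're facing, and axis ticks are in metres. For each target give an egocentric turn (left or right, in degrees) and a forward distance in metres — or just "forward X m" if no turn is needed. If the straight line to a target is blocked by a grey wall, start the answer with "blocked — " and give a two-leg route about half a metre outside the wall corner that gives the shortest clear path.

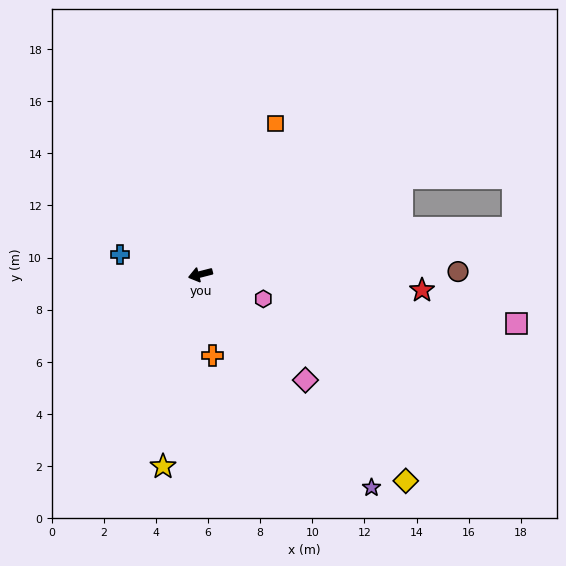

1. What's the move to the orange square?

turn right 131°, forward 6.5 m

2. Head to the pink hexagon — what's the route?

turn left 144°, forward 2.6 m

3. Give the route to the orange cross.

turn left 84°, forward 3.1 m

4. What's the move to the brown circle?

turn left 166°, forward 9.9 m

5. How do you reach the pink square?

turn left 157°, forward 12.3 m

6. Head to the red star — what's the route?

turn left 161°, forward 8.5 m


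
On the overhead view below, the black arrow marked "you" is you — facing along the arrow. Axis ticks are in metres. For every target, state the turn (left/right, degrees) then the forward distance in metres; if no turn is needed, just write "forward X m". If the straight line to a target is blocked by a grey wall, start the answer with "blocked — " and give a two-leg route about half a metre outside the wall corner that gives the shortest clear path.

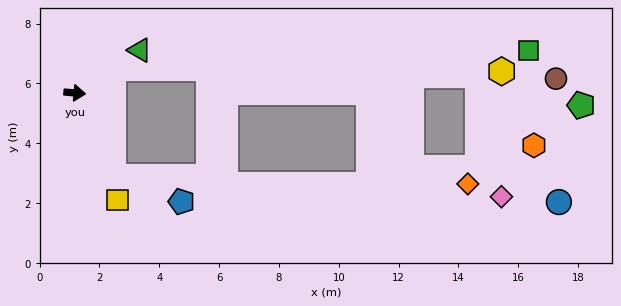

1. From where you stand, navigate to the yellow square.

turn right 63°, forward 3.8 m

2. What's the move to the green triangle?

turn left 38°, forward 2.6 m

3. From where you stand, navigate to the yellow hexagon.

blocked — turn left 36°, forward 1.5 m, then turn right 31°, forward 13.0 m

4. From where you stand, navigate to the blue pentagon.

blocked — turn right 60°, forward 3.1 m, then turn left 44°, forward 2.4 m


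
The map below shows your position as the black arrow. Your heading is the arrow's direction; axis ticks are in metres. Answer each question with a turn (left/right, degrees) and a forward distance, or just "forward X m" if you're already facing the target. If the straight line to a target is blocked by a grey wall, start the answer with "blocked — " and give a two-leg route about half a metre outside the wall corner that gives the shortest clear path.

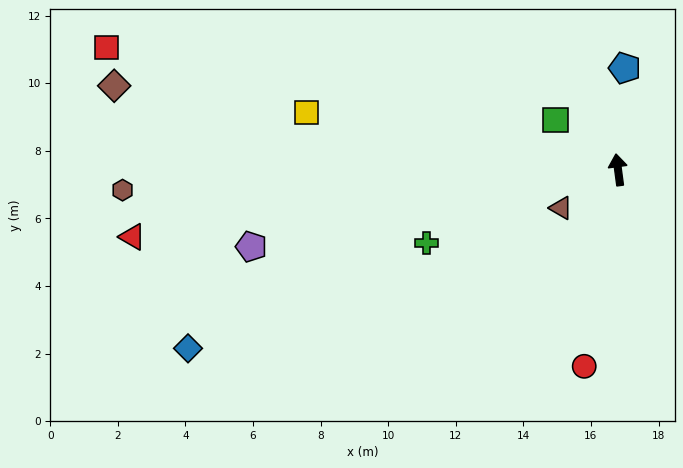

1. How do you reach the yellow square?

turn left 72°, forward 9.4 m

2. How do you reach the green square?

turn left 44°, forward 2.4 m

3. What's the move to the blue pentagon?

turn right 11°, forward 3.0 m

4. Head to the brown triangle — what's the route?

turn left 116°, forward 2.0 m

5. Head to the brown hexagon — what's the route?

turn left 85°, forward 14.7 m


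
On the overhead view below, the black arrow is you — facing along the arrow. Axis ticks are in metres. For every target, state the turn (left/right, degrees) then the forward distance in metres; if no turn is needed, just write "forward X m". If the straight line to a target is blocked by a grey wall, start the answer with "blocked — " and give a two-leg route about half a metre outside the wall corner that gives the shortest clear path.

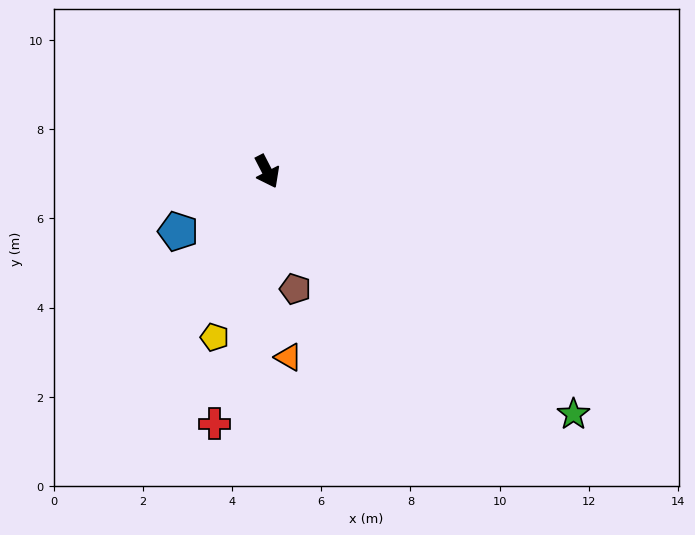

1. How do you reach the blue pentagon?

turn right 83°, forward 2.4 m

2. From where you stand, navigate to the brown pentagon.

turn right 14°, forward 2.7 m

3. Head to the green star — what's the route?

turn left 24°, forward 8.8 m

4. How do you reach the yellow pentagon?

turn right 45°, forward 3.9 m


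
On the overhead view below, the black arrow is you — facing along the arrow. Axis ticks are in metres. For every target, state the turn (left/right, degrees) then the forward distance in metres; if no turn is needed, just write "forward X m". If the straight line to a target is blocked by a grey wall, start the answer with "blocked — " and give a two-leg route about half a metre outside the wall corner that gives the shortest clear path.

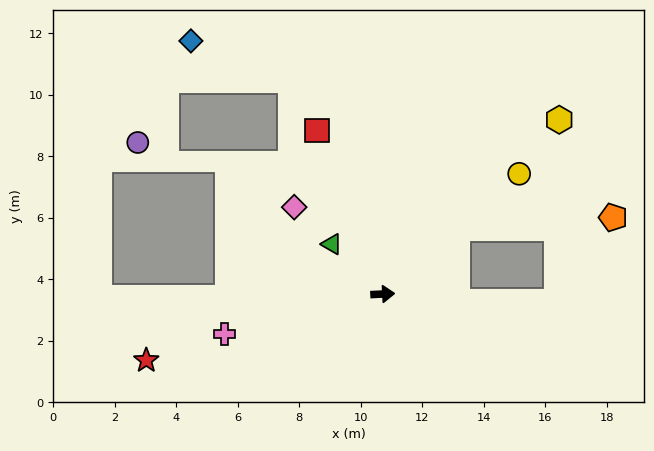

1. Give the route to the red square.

turn left 109°, forward 5.7 m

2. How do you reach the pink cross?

turn right 169°, forward 5.3 m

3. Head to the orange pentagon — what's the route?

blocked — turn left 39°, forward 3.2 m, then turn right 38°, forward 5.1 m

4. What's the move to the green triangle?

turn left 133°, forward 2.3 m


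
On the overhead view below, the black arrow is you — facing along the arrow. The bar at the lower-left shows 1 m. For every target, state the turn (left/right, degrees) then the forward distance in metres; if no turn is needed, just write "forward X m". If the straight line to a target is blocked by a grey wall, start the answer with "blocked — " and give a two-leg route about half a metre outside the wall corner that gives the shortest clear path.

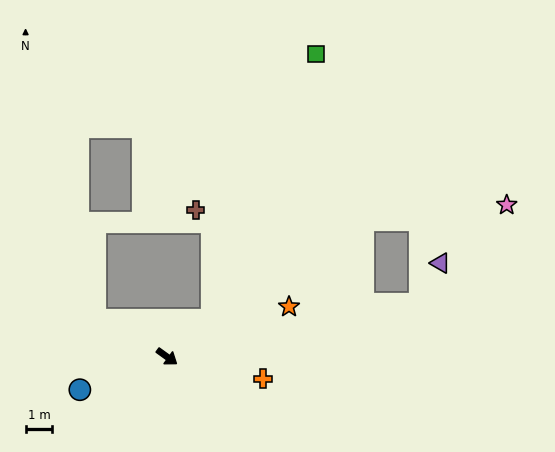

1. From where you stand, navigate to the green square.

blocked — turn left 75°, forward 2.2 m, then turn left 30°, forward 10.6 m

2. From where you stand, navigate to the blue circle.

turn right 123°, forward 3.5 m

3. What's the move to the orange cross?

turn left 23°, forward 3.7 m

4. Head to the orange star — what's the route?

turn left 58°, forward 4.9 m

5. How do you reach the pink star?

blocked — turn left 71°, forward 8.9 m, then turn right 29°, forward 5.4 m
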